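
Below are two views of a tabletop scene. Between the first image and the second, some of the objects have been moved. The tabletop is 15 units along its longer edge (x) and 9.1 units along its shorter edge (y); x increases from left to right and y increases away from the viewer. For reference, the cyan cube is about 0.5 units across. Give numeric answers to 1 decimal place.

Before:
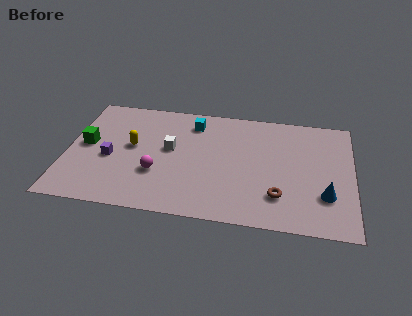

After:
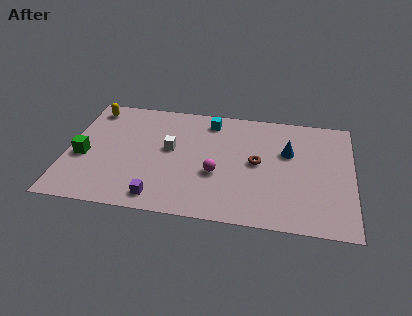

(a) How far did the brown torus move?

2.7

From (11.2, 2.3) to (10.0, 4.7), the brown torus covered √(1.2² + 2.4²) ≈ 2.7 units.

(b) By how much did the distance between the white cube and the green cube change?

+0.3

The distance was about 4.4 in the first image and 4.7 in the second, so they moved 0.3 units further apart.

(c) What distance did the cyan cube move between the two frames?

0.9

The cyan cube was near (6.5, 7.4) before and (7.4, 7.7) after, so it travelled √(0.9² + 0.3²) ≈ 0.9 units.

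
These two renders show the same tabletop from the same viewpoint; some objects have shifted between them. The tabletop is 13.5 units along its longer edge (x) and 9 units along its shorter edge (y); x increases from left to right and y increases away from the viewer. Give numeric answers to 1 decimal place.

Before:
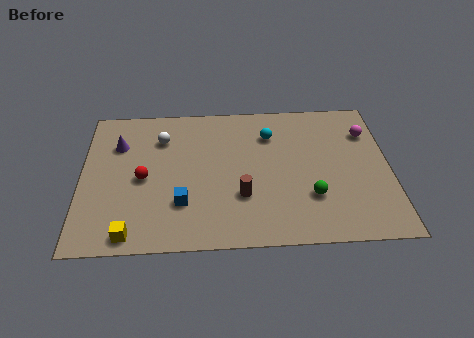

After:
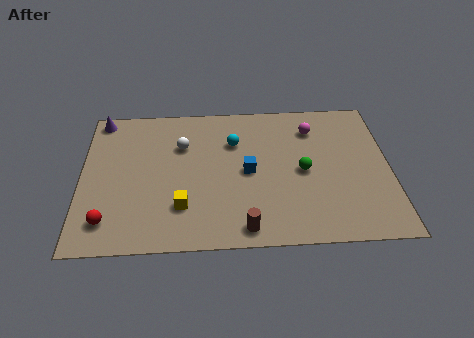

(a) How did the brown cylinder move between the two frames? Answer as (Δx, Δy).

(0.1, -1.9)

The brown cylinder started near (7.0, 2.9) and ended near (7.1, 1.0).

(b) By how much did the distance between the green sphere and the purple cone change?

+0.5

The distance was about 9.2 in the first image and 9.7 in the second, so they moved 0.5 units further apart.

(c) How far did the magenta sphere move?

2.4

From (12.6, 6.6) to (10.2, 7.0), the magenta sphere covered √(2.4² + 0.4²) ≈ 2.4 units.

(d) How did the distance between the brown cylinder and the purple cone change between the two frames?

+3.1

Before: roughly 6.4 units apart; after: 9.5. That's 3.1 units further apart.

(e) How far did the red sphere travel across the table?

2.9

The red sphere was near (2.7, 4.2) before and (1.2, 1.7) after, so it travelled √(1.5² + 2.5²) ≈ 2.9 units.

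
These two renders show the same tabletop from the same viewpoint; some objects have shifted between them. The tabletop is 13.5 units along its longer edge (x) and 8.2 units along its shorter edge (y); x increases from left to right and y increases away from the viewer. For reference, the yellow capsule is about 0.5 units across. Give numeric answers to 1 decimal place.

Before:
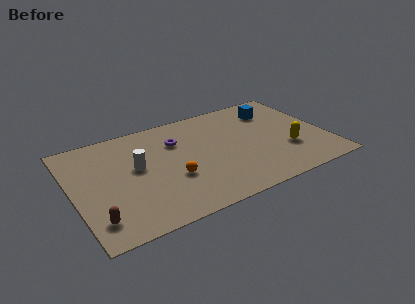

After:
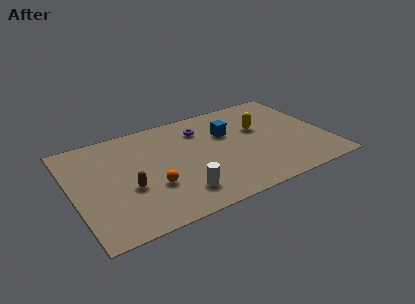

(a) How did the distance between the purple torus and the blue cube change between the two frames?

-3.8

The distance was about 5.4 in the first image and 1.6 in the second, so they moved 3.8 units closer together.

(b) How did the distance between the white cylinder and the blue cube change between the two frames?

-3.1

The distance was about 7.9 in the first image and 4.8 in the second, so they moved 3.1 units closer together.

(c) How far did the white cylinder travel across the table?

3.5

From (3.4, 4.6) to (5.3, 1.7), the white cylinder covered √(1.9² + 2.9²) ≈ 3.5 units.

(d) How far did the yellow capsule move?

2.7

From (11.3, 2.7) to (10.1, 5.1), the yellow capsule covered √(1.2² + 2.4²) ≈ 2.7 units.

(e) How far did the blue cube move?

2.8

The blue cube was near (11.1, 6.3) before and (8.4, 5.4) after, so it travelled √(2.7² + 0.9²) ≈ 2.8 units.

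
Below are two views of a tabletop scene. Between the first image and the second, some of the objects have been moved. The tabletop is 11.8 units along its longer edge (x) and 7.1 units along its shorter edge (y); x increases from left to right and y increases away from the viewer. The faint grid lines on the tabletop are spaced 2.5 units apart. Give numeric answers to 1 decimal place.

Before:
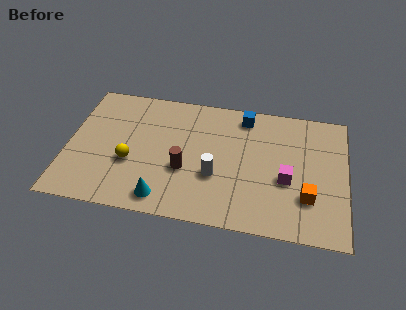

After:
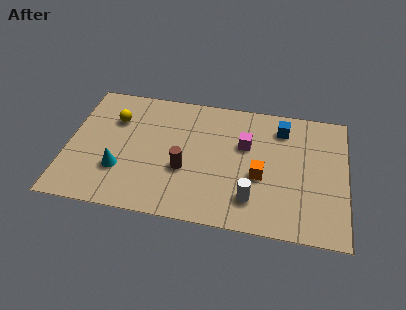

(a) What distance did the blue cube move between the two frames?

1.6

From (7.4, 6.1) to (9.0, 5.7), the blue cube covered √(1.6² + 0.4²) ≈ 1.6 units.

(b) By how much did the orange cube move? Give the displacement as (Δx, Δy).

(-2.0, 0.8)

The orange cube started near (10.2, 2.1) and ended near (8.2, 2.9).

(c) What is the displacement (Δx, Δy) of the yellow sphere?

(-0.8, 2.3)

The yellow sphere started near (2.7, 2.7) and ended near (1.9, 5.0).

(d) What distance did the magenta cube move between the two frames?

2.4

The magenta cube was near (9.3, 2.9) before and (7.5, 4.5) after, so it travelled √(1.8² + 1.6²) ≈ 2.4 units.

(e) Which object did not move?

the brown cylinder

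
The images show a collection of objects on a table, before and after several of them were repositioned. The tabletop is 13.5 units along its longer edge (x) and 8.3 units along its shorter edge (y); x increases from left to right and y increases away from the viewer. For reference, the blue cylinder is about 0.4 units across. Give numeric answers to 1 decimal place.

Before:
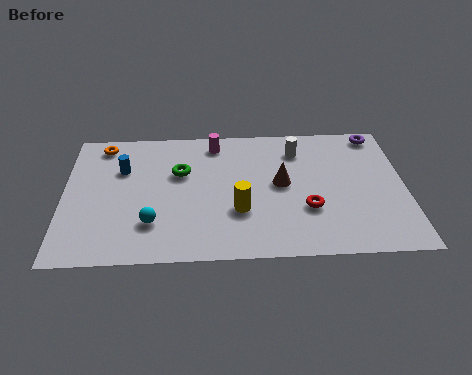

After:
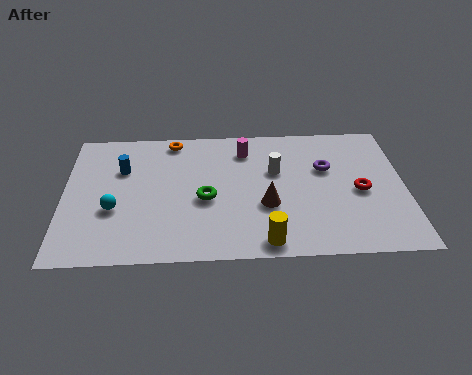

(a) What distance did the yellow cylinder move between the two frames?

2.1

The yellow cylinder moved from about (6.9, 2.8) to (7.9, 0.9), a distance of √(1.0² + 1.9²) ≈ 2.1.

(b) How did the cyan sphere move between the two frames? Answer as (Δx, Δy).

(-1.5, 0.9)

The cyan sphere started near (3.5, 2.2) and ended near (2.0, 3.1).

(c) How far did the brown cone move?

1.4

The brown cone moved from about (8.6, 4.4) to (8.0, 3.1), a distance of √(0.6² + 1.3²) ≈ 1.4.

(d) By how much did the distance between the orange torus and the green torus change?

+0.4

Before: roughly 3.6 units apart; after: 4.0. That's 0.4 units further apart.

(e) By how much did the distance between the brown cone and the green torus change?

-1.6

They were about 4.1 units apart before and 2.5 after — 1.6 units closer together.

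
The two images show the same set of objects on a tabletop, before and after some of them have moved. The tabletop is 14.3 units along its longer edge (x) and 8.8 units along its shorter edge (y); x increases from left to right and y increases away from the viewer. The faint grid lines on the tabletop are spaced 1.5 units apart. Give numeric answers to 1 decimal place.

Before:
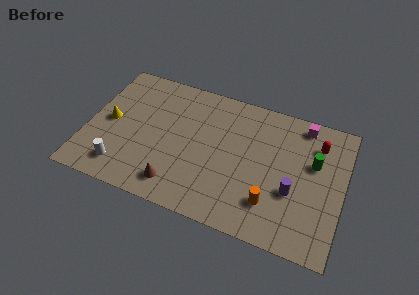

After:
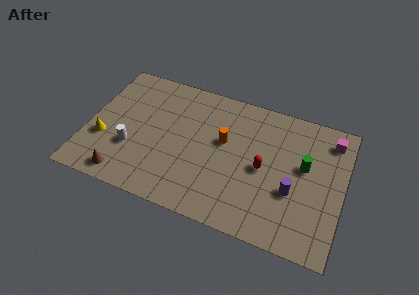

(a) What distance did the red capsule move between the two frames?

3.8

From (12.7, 6.7) to (9.9, 4.2), the red capsule covered √(2.8² + 2.5²) ≈ 3.8 units.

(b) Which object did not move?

the purple cylinder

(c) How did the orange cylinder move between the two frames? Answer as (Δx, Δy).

(-2.9, 3.0)

The orange cylinder started near (10.5, 2.2) and ended near (7.6, 5.2).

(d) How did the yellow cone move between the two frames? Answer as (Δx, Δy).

(-0.2, -1.3)

From the two frames, the yellow cone sits at roughly (1.2, 4.4) before and (1.0, 3.1) after.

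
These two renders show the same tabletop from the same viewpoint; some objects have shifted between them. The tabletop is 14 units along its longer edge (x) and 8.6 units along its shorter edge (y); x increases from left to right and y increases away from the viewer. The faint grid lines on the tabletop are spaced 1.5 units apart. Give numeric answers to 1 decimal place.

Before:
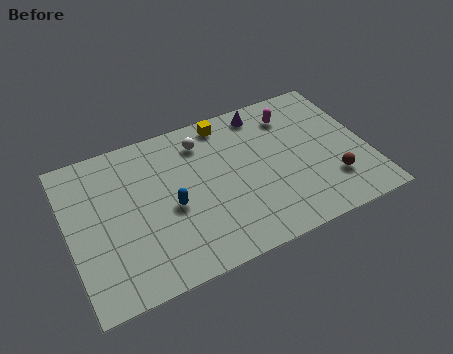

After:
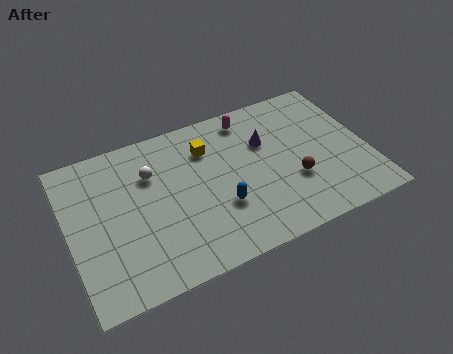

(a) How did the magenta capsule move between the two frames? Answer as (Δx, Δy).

(-2.0, 0.6)

From the two frames, the magenta capsule sits at roughly (10.8, 6.8) before and (8.8, 7.4) after.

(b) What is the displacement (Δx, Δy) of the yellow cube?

(-1.0, -1.2)

From the two frames, the yellow cube sits at roughly (7.7, 7.6) before and (6.7, 6.4) after.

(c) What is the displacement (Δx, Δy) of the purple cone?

(-0.1, -1.8)

The purple cone started near (9.5, 7.5) and ended near (9.4, 5.7).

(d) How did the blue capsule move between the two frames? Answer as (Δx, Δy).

(2.2, -0.9)

The blue capsule started near (4.7, 3.8) and ended near (6.9, 2.9).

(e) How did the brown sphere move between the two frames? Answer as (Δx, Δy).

(-1.7, 0.7)

The brown sphere started near (12.1, 2.3) and ended near (10.4, 3.0).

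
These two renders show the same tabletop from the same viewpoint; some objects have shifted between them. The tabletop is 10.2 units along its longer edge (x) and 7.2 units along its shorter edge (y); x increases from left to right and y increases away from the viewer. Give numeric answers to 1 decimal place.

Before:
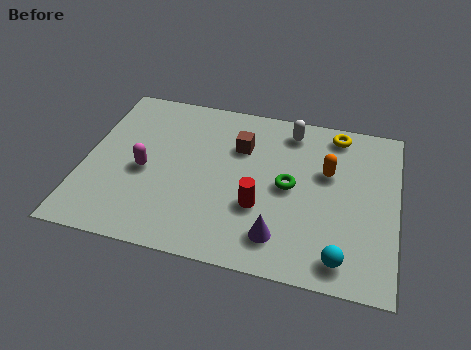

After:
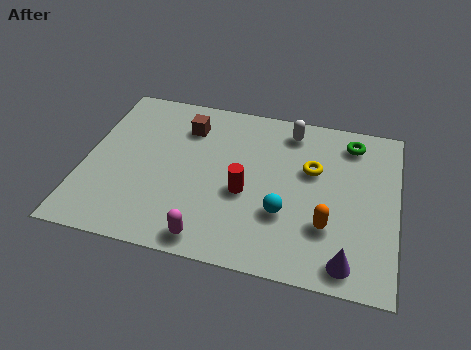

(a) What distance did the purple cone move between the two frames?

2.3

From (6.5, 1.4) to (8.7, 0.9), the purple cone covered √(2.2² + 0.5²) ≈ 2.3 units.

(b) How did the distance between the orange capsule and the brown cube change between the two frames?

+2.9

They were about 2.9 units apart before and 5.8 after — 2.9 units further apart.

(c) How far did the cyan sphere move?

2.4

The cyan sphere moved from about (8.5, 1.0) to (6.6, 2.4), a distance of √(1.9² + 1.4²) ≈ 2.4.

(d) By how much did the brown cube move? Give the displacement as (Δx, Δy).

(-1.8, 0.5)

From the two frames, the brown cube sits at roughly (5.0, 5.0) before and (3.2, 5.5) after.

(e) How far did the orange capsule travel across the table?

2.3

The orange capsule was near (7.9, 4.5) before and (8.0, 2.2) after, so it travelled √(0.1² + 2.3²) ≈ 2.3 units.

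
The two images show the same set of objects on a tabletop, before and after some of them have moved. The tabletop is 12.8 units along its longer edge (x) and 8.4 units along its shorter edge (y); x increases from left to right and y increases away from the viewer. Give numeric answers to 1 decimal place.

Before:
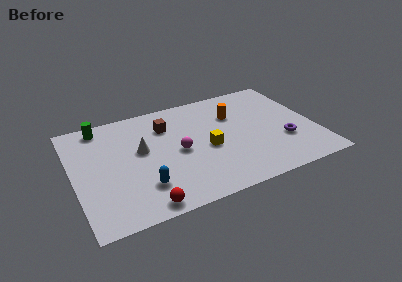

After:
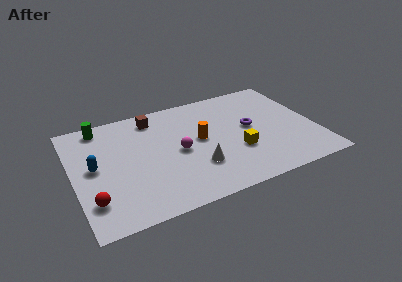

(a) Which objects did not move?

the magenta sphere and the green cylinder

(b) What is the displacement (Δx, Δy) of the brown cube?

(-0.6, 0.9)

From the two frames, the brown cube sits at roughly (5.1, 6.2) before and (4.5, 7.1) after.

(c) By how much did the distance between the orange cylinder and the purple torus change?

-1.1

They were about 3.8 units apart before and 2.7 after — 1.1 units closer together.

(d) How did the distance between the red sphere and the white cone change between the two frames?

+1.5

They were about 4.0 units apart before and 5.5 after — 1.5 units further apart.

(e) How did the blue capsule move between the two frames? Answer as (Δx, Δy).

(-2.3, 2.3)

From the two frames, the blue capsule sits at roughly (3.4, 2.1) before and (1.1, 4.4) after.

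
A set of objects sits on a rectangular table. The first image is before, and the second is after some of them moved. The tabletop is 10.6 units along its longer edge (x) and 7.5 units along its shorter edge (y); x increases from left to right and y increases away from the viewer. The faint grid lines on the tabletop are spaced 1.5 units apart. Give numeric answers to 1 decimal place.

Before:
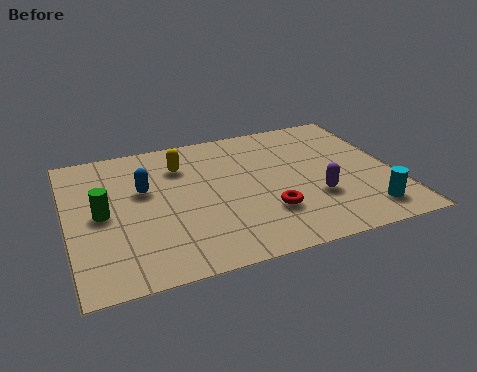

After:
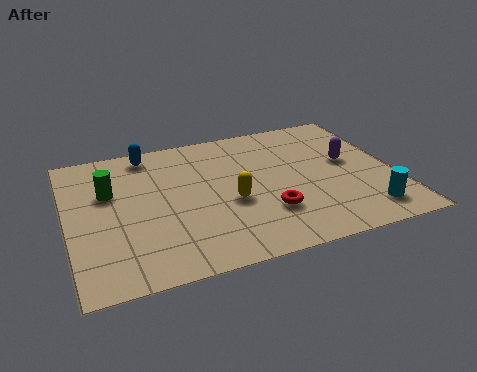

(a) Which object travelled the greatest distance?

the yellow capsule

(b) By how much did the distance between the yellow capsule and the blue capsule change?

+2.6

Before: roughly 1.6 units apart; after: 4.2. That's 2.6 units further apart.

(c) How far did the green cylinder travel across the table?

1.1

From (1.1, 3.7) to (1.4, 4.8), the green cylinder covered √(0.3² + 1.1²) ≈ 1.1 units.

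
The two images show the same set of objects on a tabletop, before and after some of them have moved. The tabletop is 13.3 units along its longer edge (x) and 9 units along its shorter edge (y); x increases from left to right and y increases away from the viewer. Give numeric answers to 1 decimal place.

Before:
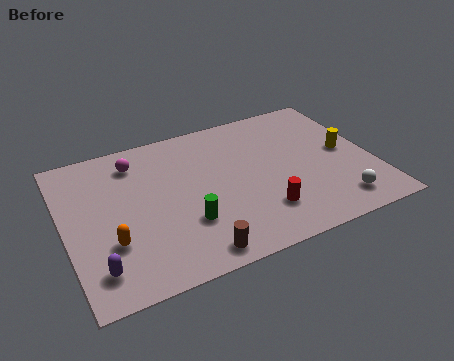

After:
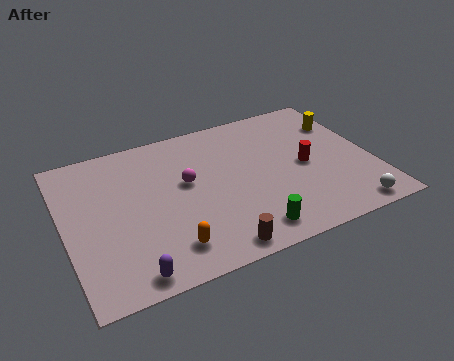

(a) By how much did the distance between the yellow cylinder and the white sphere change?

+2.4

The distance was about 3.2 in the first image and 5.6 in the second, so they moved 2.4 units further apart.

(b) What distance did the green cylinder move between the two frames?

2.9

The green cylinder moved from about (5.0, 2.8) to (7.5, 1.3), a distance of √(2.5² + 1.5²) ≈ 2.9.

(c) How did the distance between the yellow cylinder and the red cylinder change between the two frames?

-1.7

They were about 4.7 units apart before and 3.0 after — 1.7 units closer together.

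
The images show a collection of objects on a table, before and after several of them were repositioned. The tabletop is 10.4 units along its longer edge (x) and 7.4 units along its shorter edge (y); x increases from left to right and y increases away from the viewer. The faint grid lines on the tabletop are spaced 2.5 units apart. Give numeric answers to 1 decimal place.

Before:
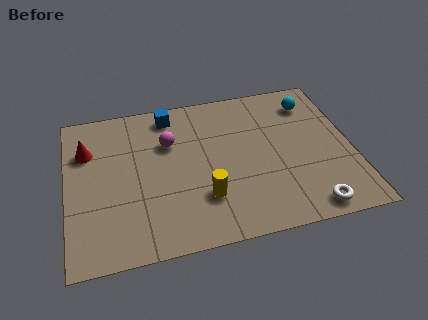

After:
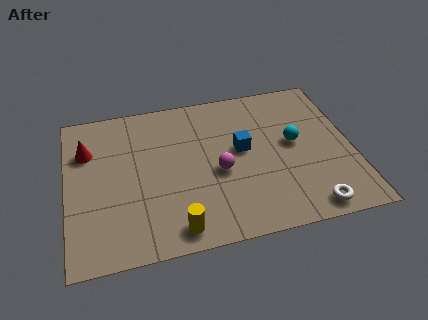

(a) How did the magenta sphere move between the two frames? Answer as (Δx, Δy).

(1.7, -1.8)

The magenta sphere was at about (3.8, 5.0) and moved to about (5.5, 3.2).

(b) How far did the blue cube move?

3.4

The blue cube was near (3.9, 6.4) before and (6.4, 4.1) after, so it travelled √(2.5² + 2.3²) ≈ 3.4 units.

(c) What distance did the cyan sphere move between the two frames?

2.1

From (9.1, 5.9) to (8.3, 4.0), the cyan sphere covered √(0.8² + 1.9²) ≈ 2.1 units.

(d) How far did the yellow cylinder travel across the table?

1.6

From (4.9, 2.1) to (3.8, 0.9), the yellow cylinder covered √(1.1² + 1.2²) ≈ 1.6 units.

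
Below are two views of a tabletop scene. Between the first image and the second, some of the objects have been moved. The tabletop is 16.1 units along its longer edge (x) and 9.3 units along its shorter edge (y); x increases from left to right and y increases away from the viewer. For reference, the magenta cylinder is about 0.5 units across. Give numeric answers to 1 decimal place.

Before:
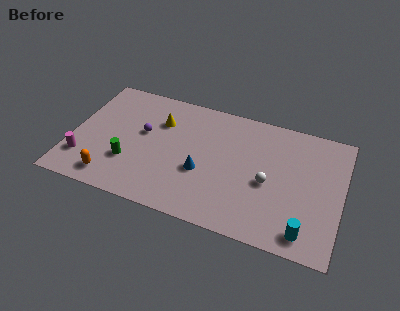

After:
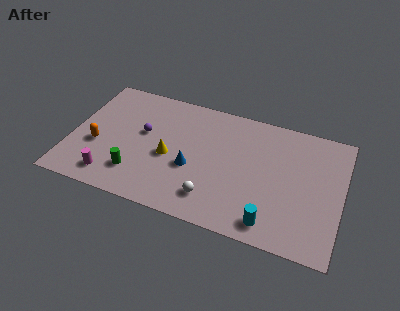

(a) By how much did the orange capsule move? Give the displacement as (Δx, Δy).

(-1.1, 2.2)

The orange capsule was at about (2.7, 1.4) and moved to about (1.6, 3.6).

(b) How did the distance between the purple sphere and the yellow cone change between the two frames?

+0.6

Before: roughly 1.5 units apart; after: 2.1. That's 0.6 units further apart.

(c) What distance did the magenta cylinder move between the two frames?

2.0

The magenta cylinder was near (0.9, 2.3) before and (2.7, 1.5) after, so it travelled √(1.8² + 0.8²) ≈ 2.0 units.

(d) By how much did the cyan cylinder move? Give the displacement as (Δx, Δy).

(-2.0, 0.0)

From the two frames, the cyan cylinder sits at roughly (14.2, 1.3) before and (12.2, 1.3) after.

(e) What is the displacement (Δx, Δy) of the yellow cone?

(0.8, -2.5)

From the two frames, the yellow cone sits at roughly (5.1, 6.6) before and (5.9, 4.1) after.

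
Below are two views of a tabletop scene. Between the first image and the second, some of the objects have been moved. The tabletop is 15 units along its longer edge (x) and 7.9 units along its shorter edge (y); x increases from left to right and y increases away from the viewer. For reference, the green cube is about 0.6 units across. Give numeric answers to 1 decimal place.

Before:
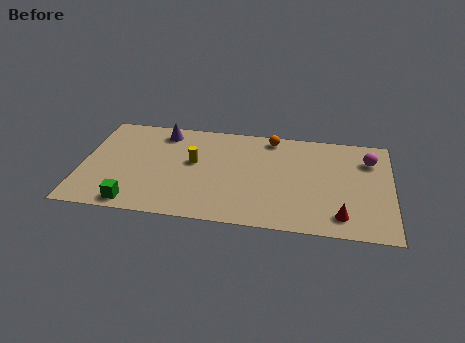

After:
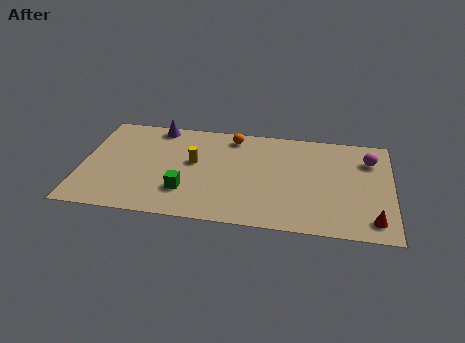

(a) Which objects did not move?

the yellow cylinder and the magenta sphere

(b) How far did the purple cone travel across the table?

0.5

The purple cone moved from about (3.8, 6.7) to (3.5, 7.1), a distance of √(0.3² + 0.4²) ≈ 0.5.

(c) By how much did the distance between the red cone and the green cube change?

-0.9

Before: roughly 9.9 units apart; after: 9.0. That's 0.9 units closer together.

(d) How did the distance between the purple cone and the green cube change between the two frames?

-0.7

Before: roughly 5.9 units apart; after: 5.2. That's 0.7 units closer together.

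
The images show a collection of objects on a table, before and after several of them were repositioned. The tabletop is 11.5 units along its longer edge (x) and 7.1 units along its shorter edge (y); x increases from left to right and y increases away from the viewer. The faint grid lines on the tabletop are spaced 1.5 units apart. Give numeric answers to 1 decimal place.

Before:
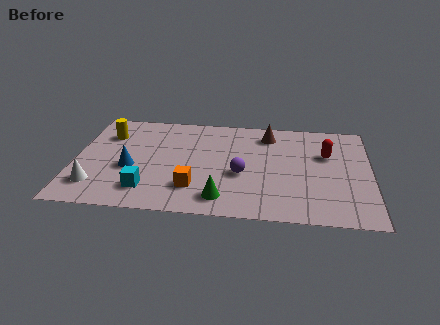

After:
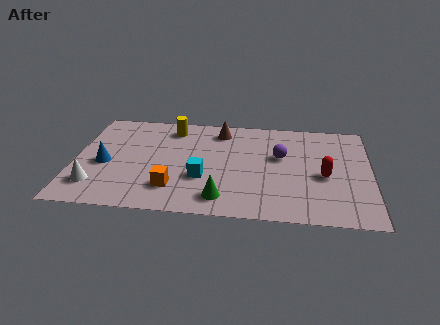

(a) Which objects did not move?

the green cone and the white cone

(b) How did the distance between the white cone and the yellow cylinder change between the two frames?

+1.5

They were about 3.6 units apart before and 5.1 after — 1.5 units further apart.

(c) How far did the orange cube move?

0.8

The orange cube moved from about (4.7, 1.8) to (3.9, 1.7), a distance of √(0.8² + 0.1²) ≈ 0.8.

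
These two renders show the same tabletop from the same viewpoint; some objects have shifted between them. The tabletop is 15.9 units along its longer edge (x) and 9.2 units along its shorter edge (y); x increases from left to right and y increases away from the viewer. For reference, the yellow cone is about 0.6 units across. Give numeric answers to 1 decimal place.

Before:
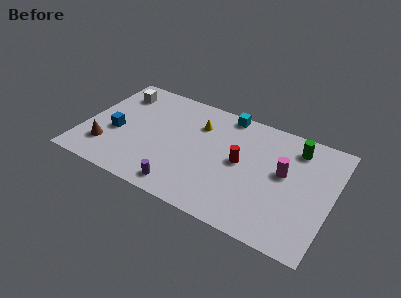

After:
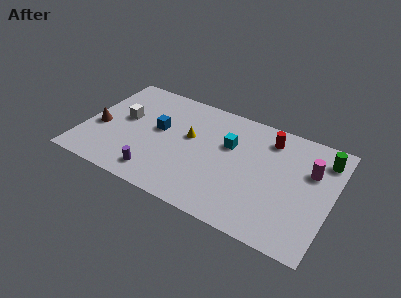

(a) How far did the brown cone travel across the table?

1.7

The brown cone was near (1.7, 2.3) before and (1.0, 3.8) after, so it travelled √(0.7² + 1.5²) ≈ 1.7 units.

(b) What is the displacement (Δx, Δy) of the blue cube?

(2.6, 1.4)

From the two frames, the blue cube sits at roughly (2.1, 3.8) before and (4.7, 5.2) after.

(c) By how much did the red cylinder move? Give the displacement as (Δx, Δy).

(1.5, 2.7)

The red cylinder was at about (10.1, 4.8) and moved to about (11.6, 7.5).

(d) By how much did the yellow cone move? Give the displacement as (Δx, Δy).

(-0.4, -1.3)

The yellow cone started near (7.1, 6.7) and ended near (6.7, 5.4).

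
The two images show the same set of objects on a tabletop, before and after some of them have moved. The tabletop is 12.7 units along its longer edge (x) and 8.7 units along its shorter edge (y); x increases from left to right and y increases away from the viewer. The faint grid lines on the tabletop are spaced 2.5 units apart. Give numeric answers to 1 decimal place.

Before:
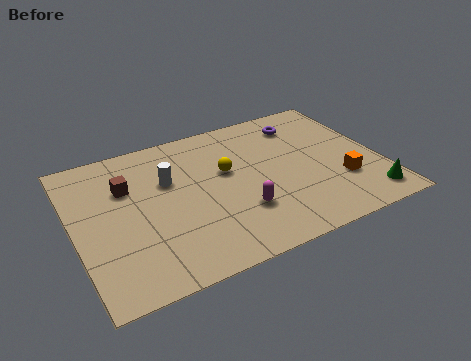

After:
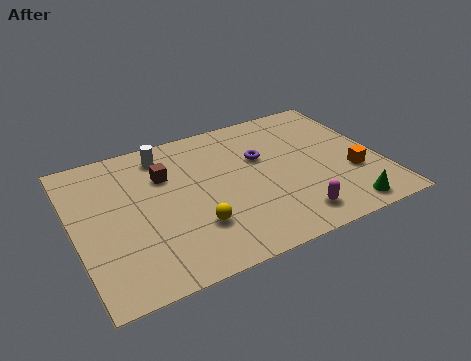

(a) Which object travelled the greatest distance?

the yellow sphere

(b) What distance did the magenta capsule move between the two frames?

2.3

The magenta capsule was near (6.6, 2.6) before and (8.6, 1.4) after, so it travelled √(2.0² + 1.2²) ≈ 2.3 units.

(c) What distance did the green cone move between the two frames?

1.1

The green cone was near (11.8, 1.3) before and (10.7, 1.0) after, so it travelled √(1.1² + 0.3²) ≈ 1.1 units.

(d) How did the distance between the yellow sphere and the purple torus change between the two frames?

+0.5

Before: roughly 3.9 units apart; after: 4.4. That's 0.5 units further apart.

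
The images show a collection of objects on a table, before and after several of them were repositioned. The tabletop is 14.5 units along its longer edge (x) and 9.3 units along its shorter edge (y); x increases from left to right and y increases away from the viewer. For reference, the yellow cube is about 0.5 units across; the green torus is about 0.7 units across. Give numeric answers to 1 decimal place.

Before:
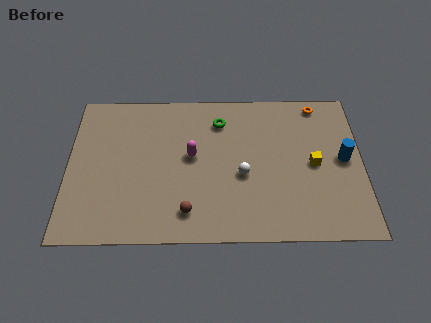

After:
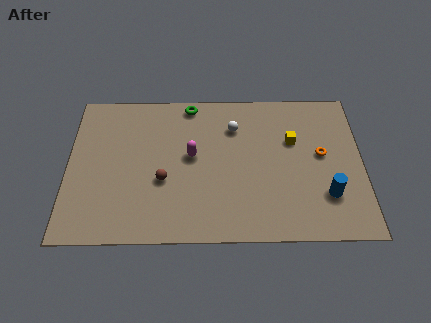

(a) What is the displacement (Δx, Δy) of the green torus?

(-1.5, 1.1)

The green torus started near (7.5, 7.3) and ended near (6.0, 8.4).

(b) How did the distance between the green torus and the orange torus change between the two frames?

+2.3

They were about 5.0 units apart before and 7.3 after — 2.3 units further apart.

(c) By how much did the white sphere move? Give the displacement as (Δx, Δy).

(-0.4, 3.0)

From the two frames, the white sphere sits at roughly (8.6, 3.9) before and (8.2, 6.9) after.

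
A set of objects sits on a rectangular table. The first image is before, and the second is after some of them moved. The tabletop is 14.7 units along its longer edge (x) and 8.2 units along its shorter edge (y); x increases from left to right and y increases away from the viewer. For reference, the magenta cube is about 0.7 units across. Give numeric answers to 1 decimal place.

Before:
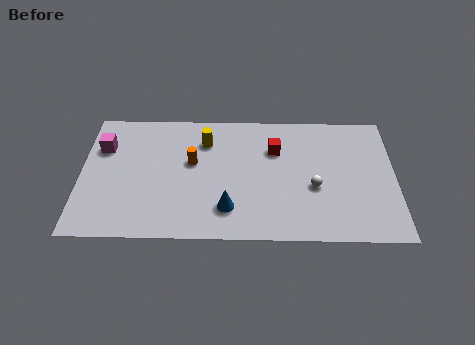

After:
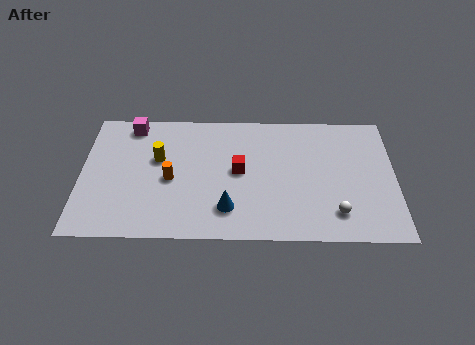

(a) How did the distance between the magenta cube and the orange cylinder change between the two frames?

-0.3

They were about 4.3 units apart before and 4.0 after — 0.3 units closer together.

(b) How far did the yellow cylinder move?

2.5

The yellow cylinder moved from about (5.8, 6.2) to (3.6, 5.0), a distance of √(2.2² + 1.2²) ≈ 2.5.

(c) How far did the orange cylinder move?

1.5

The orange cylinder was near (5.2, 4.8) before and (4.2, 3.7) after, so it travelled √(1.0² + 1.1²) ≈ 1.5 units.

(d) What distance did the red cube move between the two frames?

2.2

The red cube was near (9.1, 5.7) before and (7.4, 4.3) after, so it travelled √(1.7² + 1.4²) ≈ 2.2 units.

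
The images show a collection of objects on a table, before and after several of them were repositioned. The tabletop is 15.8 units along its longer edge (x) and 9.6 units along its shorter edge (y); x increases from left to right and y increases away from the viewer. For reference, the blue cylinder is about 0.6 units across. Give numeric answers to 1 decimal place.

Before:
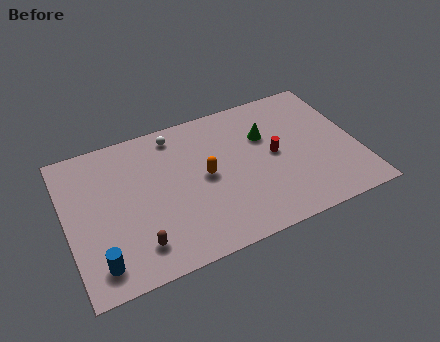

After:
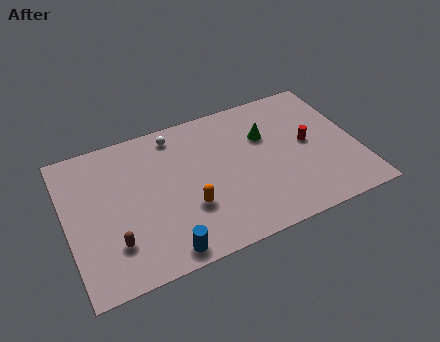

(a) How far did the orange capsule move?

2.0

The orange capsule was near (7.5, 4.9) before and (6.4, 3.2) after, so it travelled √(1.1² + 1.7²) ≈ 2.0 units.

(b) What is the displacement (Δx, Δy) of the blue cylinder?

(3.4, -0.6)

The blue cylinder started near (1.4, 1.6) and ended near (4.8, 1.0).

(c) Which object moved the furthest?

the blue cylinder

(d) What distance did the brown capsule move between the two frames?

1.3

The brown capsule moved from about (3.5, 1.9) to (2.3, 2.5), a distance of √(1.2² + 0.6²) ≈ 1.3.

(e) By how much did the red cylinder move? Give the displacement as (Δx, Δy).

(1.9, 0.1)

The red cylinder was at about (11.3, 4.9) and moved to about (13.2, 5.0).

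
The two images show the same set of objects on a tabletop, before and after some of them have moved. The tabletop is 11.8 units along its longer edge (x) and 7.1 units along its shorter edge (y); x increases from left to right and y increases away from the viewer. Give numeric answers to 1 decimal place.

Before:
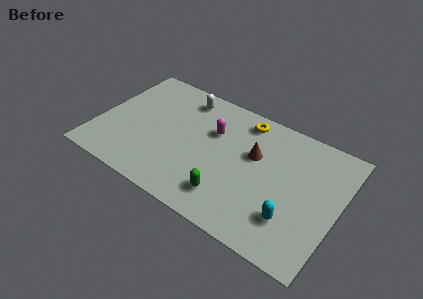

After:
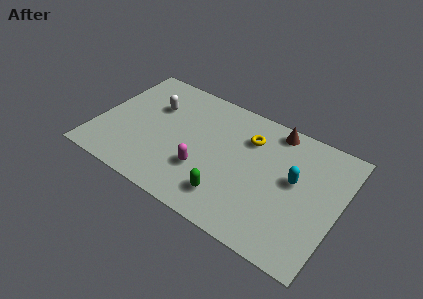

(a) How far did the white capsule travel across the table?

1.8

The white capsule was near (3.8, 6.0) before and (2.5, 4.8) after, so it travelled √(1.3² + 1.2²) ≈ 1.8 units.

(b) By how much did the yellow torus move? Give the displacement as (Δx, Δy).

(0.4, -0.9)

The yellow torus was at about (6.8, 6.1) and moved to about (7.2, 5.2).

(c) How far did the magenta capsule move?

2.4

The magenta capsule was near (5.5, 4.7) before and (5.4, 2.3) after, so it travelled √(0.1² + 2.4²) ≈ 2.4 units.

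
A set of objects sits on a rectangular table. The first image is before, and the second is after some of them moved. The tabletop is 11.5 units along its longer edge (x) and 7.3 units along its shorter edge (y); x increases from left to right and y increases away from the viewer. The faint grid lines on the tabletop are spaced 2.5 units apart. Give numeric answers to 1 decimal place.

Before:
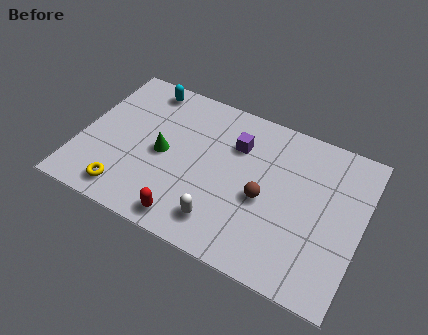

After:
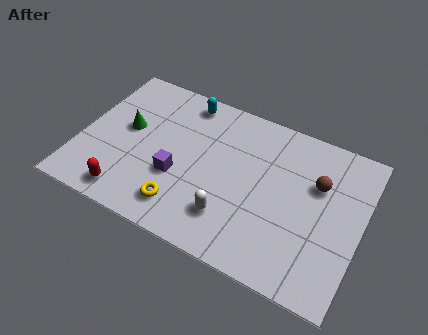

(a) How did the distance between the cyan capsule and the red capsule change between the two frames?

-0.5

They were about 6.1 units apart before and 5.6 after — 0.5 units closer together.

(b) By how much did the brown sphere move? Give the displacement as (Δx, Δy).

(2.0, 1.6)

The brown sphere started near (7.6, 3.2) and ended near (9.6, 4.8).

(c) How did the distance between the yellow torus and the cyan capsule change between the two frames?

-0.3

They were about 5.3 units apart before and 5.0 after — 0.3 units closer together.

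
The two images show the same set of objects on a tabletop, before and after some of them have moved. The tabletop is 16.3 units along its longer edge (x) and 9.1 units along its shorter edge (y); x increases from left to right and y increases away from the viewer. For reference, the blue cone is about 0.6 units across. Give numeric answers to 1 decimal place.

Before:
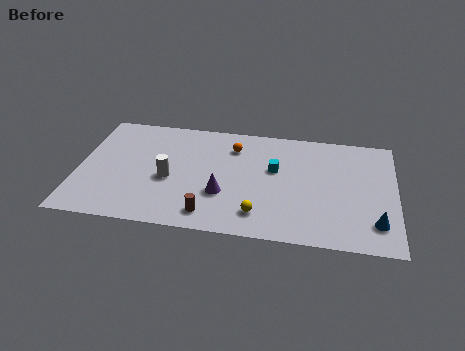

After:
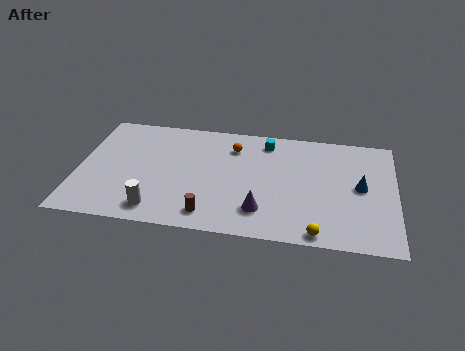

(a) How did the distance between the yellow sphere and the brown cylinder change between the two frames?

+3.0

The distance was about 2.5 in the first image and 5.5 in the second, so they moved 3.0 units further apart.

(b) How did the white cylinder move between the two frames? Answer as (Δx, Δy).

(-0.5, -2.5)

The white cylinder started near (4.7, 3.9) and ended near (4.2, 1.4).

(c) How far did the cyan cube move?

2.3

From (10.1, 5.5) to (9.6, 7.7), the cyan cube covered √(0.5² + 2.2²) ≈ 2.3 units.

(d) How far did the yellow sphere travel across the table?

3.2

From (9.4, 1.8) to (12.4, 0.8), the yellow sphere covered √(3.0² + 1.0²) ≈ 3.2 units.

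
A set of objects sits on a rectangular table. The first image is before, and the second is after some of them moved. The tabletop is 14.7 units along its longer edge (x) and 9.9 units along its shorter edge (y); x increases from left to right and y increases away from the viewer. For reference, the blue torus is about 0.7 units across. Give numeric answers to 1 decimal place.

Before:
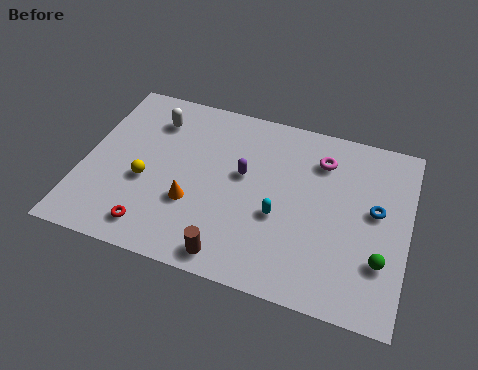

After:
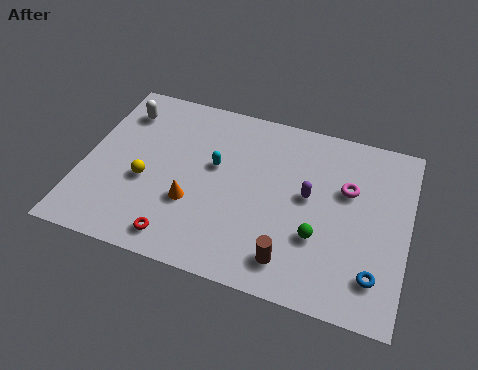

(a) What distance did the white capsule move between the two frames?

1.5

From (2.9, 7.7) to (1.4, 7.8), the white capsule covered √(1.5² + 0.1²) ≈ 1.5 units.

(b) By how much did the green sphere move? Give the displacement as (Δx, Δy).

(-2.8, 0.4)

From the two frames, the green sphere sits at roughly (13.6, 2.9) before and (10.8, 3.3) after.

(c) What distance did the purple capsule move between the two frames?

3.0

From (7.2, 5.7) to (10.2, 5.4), the purple capsule covered √(3.0² + 0.3²) ≈ 3.0 units.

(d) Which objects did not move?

the yellow sphere and the orange cone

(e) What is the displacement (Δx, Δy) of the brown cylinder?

(2.6, 0.6)

The brown cylinder started near (7.1, 1.1) and ended near (9.7, 1.7).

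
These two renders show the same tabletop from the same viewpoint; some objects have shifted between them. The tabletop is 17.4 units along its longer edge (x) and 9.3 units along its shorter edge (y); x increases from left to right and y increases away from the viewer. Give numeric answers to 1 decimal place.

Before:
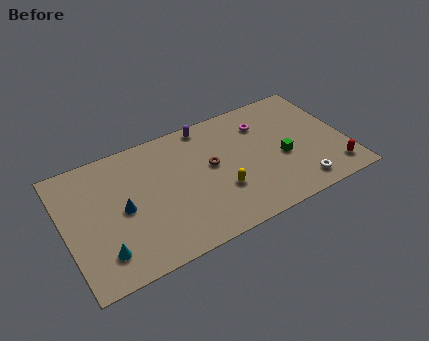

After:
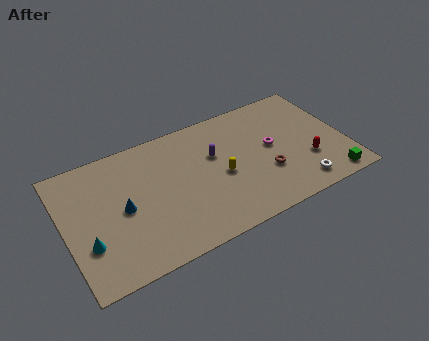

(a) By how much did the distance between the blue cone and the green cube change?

+3.1

The distance was about 9.9 in the first image and 13.0 in the second, so they moved 3.1 units further apart.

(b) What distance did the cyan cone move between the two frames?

1.3

The cyan cone was near (2.0, 2.0) before and (1.2, 3.0) after, so it travelled √(0.8² + 1.0²) ≈ 1.3 units.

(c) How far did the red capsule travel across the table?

2.0

From (16.3, 1.6) to (14.9, 3.0), the red capsule covered √(1.4² + 1.4²) ≈ 2.0 units.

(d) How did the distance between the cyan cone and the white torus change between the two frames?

+0.9

They were about 12.1 units apart before and 13.0 after — 0.9 units further apart.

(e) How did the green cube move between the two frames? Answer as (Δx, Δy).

(2.6, -2.9)

The green cube started near (13.4, 3.9) and ended near (16.0, 1.0).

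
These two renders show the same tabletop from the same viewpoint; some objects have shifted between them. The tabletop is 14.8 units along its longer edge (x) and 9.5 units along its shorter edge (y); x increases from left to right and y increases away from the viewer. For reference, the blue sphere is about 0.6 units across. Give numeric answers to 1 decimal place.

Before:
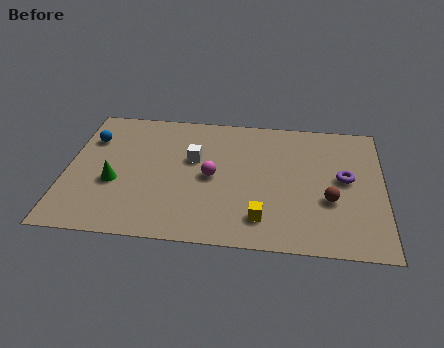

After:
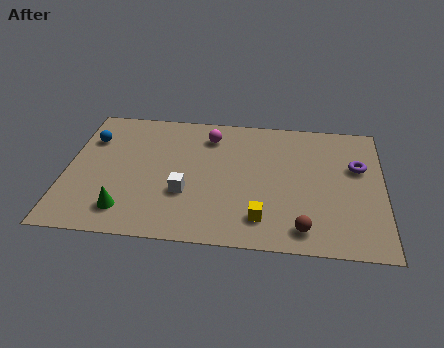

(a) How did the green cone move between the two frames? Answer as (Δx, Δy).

(0.6, -1.9)

The green cone started near (2.3, 3.7) and ended near (2.9, 1.8).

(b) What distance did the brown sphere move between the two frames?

2.4

The brown sphere was near (12.3, 3.5) before and (11.1, 1.4) after, so it travelled √(1.2² + 2.1²) ≈ 2.4 units.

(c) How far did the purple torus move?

1.1

From (13.0, 5.1) to (13.6, 6.0), the purple torus covered √(0.6² + 0.9²) ≈ 1.1 units.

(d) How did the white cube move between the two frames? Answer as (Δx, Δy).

(-0.3, -2.5)

The white cube started near (5.9, 5.8) and ended near (5.6, 3.3).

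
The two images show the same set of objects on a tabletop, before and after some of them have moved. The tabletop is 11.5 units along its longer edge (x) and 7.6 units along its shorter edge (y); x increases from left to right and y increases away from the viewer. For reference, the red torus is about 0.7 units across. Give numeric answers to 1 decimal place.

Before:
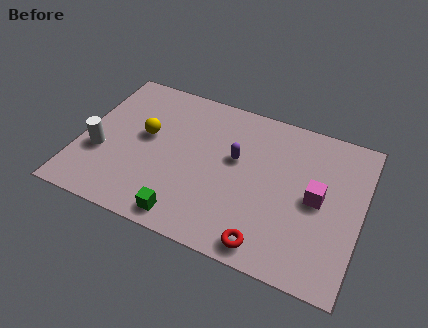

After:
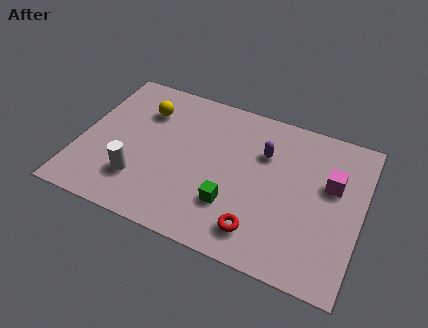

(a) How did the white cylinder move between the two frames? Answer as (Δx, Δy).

(1.7, -0.8)

The white cylinder started near (0.9, 2.8) and ended near (2.6, 2.0).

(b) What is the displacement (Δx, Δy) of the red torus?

(-0.4, 0.5)

The red torus started near (8.0, 0.9) and ended near (7.6, 1.4).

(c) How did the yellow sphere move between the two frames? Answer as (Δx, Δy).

(-0.2, 1.3)

The yellow sphere was at about (2.6, 4.3) and moved to about (2.4, 5.6).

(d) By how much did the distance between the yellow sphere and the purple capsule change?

+1.3

The distance was about 3.7 in the first image and 5.0 in the second, so they moved 1.3 units further apart.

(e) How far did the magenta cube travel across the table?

1.0

The magenta cube moved from about (9.7, 3.8) to (10.2, 4.7), a distance of √(0.5² + 0.9²) ≈ 1.0.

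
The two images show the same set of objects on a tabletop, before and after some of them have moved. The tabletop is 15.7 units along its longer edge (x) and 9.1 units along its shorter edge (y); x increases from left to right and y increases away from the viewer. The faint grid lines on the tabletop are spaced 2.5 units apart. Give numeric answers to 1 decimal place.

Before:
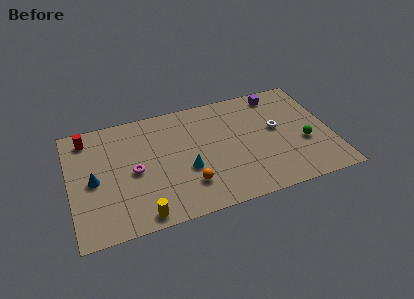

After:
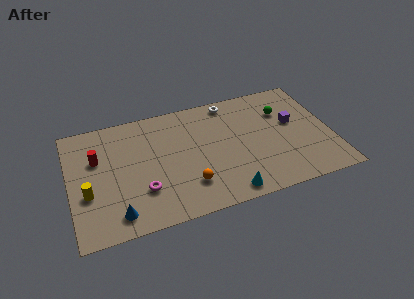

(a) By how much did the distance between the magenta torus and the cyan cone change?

+2.0

The distance was about 3.2 in the first image and 5.2 in the second, so they moved 2.0 units further apart.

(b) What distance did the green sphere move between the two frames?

3.1

From (14.0, 3.5) to (13.0, 6.4), the green sphere covered √(1.0² + 2.9²) ≈ 3.1 units.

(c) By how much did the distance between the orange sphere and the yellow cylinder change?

+2.8

They were about 3.2 units apart before and 6.0 after — 2.8 units further apart.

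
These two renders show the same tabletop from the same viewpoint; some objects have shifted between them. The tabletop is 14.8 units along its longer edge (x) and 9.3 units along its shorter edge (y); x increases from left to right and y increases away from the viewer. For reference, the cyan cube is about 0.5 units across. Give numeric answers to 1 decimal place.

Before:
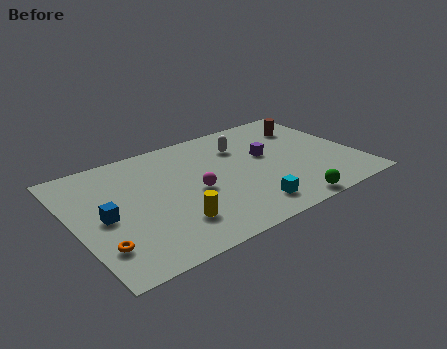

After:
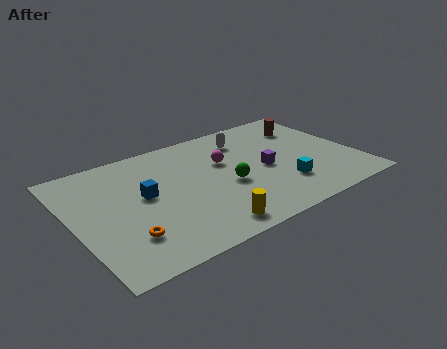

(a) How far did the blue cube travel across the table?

2.3

The blue cube moved from about (1.5, 4.4) to (3.7, 5.1), a distance of √(2.2² + 0.7²) ≈ 2.3.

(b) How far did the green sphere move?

4.0

From (10.4, 0.8) to (7.9, 3.9), the green sphere covered √(2.5² + 3.1²) ≈ 4.0 units.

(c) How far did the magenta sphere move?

2.5

The magenta sphere moved from about (6.2, 4.2) to (8.1, 5.9), a distance of √(1.9² + 1.7²) ≈ 2.5.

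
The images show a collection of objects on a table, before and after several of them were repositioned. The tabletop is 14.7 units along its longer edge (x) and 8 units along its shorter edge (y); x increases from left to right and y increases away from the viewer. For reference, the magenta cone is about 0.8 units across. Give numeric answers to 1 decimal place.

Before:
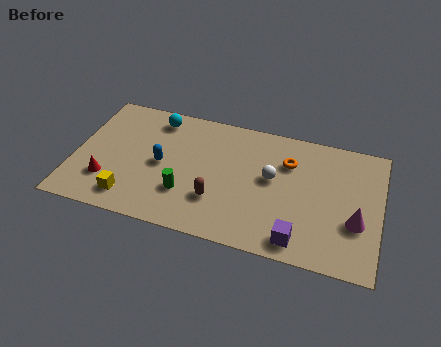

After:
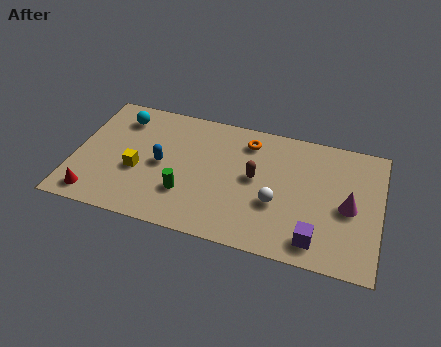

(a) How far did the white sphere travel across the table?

1.5

From (9.5, 4.5) to (9.8, 3.0), the white sphere covered √(0.3² + 1.5²) ≈ 1.5 units.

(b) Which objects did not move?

the green cylinder and the blue capsule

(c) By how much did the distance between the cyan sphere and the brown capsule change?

+1.5

They were about 5.5 units apart before and 7.0 after — 1.5 units further apart.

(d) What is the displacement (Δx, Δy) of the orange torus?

(-2.0, 0.8)

From the two frames, the orange torus sits at roughly (10.2, 5.7) before and (8.2, 6.5) after.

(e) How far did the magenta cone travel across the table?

0.9

The magenta cone moved from about (13.6, 2.9) to (13.2, 3.7), a distance of √(0.4² + 0.8²) ≈ 0.9.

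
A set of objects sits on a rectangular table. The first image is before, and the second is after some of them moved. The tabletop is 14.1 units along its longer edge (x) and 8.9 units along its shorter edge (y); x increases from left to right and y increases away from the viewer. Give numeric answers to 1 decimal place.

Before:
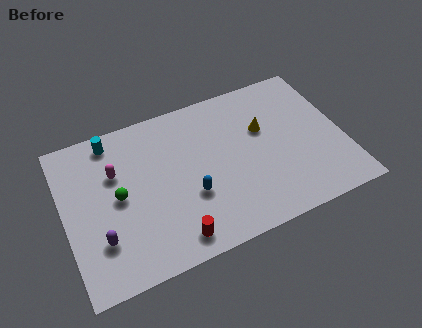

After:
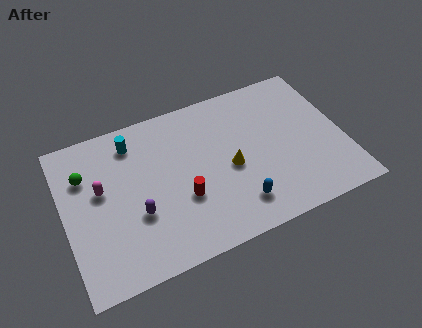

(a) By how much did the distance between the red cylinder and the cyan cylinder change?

-2.4

They were about 7.0 units apart before and 4.6 after — 2.4 units closer together.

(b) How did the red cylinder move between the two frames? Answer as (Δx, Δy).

(0.7, 2.0)

The red cylinder started near (5.1, 1.2) and ended near (5.8, 3.2).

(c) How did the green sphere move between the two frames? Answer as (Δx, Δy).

(-1.5, 1.8)

The green sphere was at about (2.7, 4.5) and moved to about (1.2, 6.3).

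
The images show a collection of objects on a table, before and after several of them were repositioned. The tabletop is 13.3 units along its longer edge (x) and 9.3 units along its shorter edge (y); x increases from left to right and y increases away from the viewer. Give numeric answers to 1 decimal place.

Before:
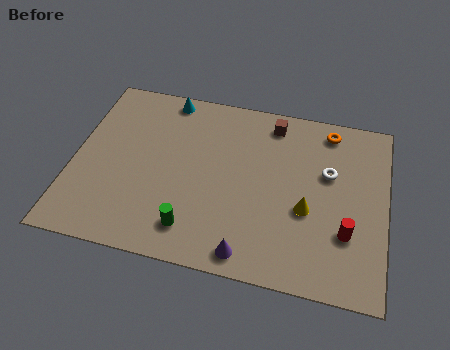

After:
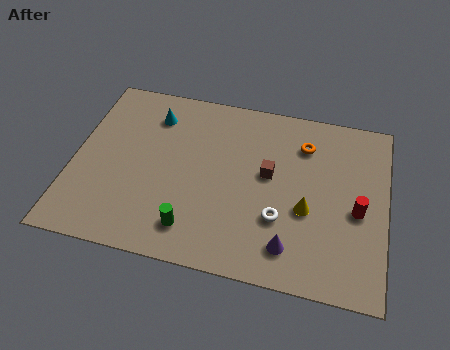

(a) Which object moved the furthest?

the white torus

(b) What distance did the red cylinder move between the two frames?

1.3

From (11.7, 2.9) to (12.1, 4.1), the red cylinder covered √(0.4² + 1.2²) ≈ 1.3 units.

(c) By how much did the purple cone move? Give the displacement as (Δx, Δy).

(1.7, 0.7)

The purple cone was at about (7.7, 1.0) and moved to about (9.4, 1.7).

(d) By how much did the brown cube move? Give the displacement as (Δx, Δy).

(0.0, -2.8)

From the two frames, the brown cube sits at roughly (8.3, 8.0) before and (8.3, 5.2) after.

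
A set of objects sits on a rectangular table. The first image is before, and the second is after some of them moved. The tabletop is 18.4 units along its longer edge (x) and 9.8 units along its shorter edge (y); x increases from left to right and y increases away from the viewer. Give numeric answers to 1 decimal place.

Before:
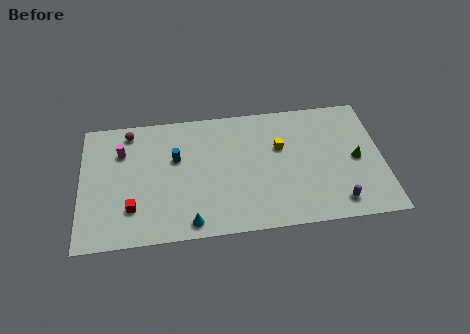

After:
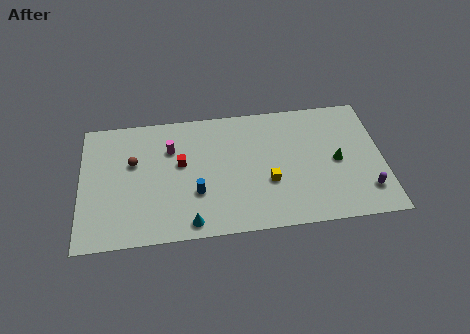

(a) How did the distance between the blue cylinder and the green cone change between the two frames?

-2.4

They were about 11.1 units apart before and 8.7 after — 2.4 units closer together.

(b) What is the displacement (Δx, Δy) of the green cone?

(-1.2, 0.0)

The green cone was at about (16.8, 4.7) and moved to about (15.6, 4.7).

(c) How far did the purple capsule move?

1.9

The purple capsule was near (15.5, 1.5) before and (17.3, 2.2) after, so it travelled √(1.8² + 0.7²) ≈ 1.9 units.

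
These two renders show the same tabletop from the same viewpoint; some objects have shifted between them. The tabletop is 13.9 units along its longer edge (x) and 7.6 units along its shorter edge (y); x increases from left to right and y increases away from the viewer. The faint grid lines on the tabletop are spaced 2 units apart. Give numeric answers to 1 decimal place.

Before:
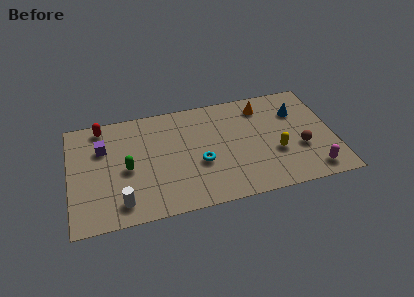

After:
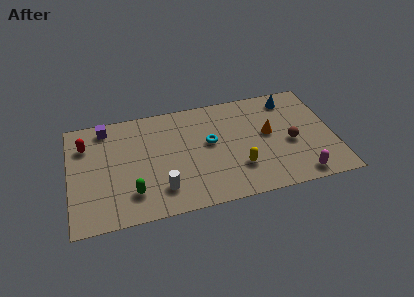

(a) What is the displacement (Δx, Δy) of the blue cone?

(-0.3, 1.0)

The blue cone started near (12.1, 5.4) and ended near (11.8, 6.4).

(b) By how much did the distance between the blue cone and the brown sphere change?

+0.5

Before: roughly 2.6 units apart; after: 3.1. That's 0.5 units further apart.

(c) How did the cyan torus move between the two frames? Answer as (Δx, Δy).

(0.6, 1.3)

The cyan torus was at about (6.8, 3.0) and moved to about (7.4, 4.3).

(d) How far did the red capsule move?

1.4

The red capsule moved from about (1.8, 6.7) to (0.9, 5.6), a distance of √(0.9² + 1.1²) ≈ 1.4.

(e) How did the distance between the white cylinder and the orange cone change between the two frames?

-2.8

The distance was about 9.1 in the first image and 6.3 in the second, so they moved 2.8 units closer together.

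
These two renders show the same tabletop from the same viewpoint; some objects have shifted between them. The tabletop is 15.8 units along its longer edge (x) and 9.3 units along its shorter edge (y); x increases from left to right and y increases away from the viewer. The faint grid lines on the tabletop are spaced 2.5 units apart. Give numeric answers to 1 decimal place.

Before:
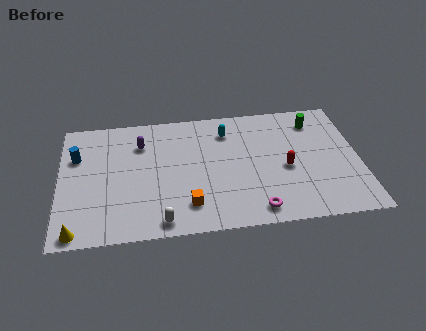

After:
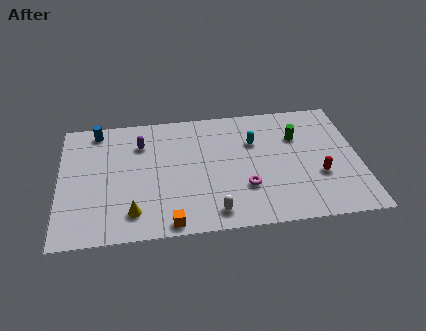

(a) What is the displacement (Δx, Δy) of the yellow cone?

(2.9, 1.0)

The yellow cone was at about (0.9, 0.8) and moved to about (3.8, 1.8).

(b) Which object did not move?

the purple capsule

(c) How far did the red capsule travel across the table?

1.9

The red capsule moved from about (11.9, 4.1) to (13.6, 3.3), a distance of √(1.7² + 0.8²) ≈ 1.9.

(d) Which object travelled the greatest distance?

the yellow cone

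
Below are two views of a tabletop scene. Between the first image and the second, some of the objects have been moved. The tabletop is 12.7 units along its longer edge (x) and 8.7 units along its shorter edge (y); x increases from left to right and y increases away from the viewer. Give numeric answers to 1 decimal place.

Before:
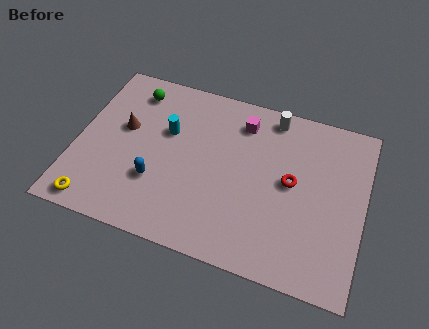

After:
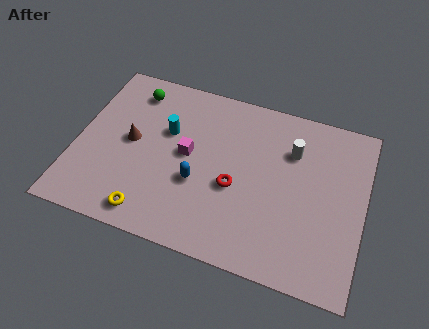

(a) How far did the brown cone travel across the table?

0.7

From (2.0, 5.1) to (2.4, 4.5), the brown cone covered √(0.4² + 0.6²) ≈ 0.7 units.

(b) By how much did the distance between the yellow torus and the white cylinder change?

-2.2

The distance was about 9.9 in the first image and 7.7 in the second, so they moved 2.2 units closer together.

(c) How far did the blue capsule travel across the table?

1.9

From (3.7, 2.8) to (5.5, 3.3), the blue capsule covered √(1.8² + 0.5²) ≈ 1.9 units.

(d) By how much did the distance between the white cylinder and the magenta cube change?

+3.3

Before: roughly 1.5 units apart; after: 4.8. That's 3.3 units further apart.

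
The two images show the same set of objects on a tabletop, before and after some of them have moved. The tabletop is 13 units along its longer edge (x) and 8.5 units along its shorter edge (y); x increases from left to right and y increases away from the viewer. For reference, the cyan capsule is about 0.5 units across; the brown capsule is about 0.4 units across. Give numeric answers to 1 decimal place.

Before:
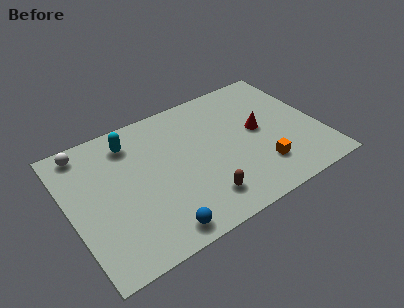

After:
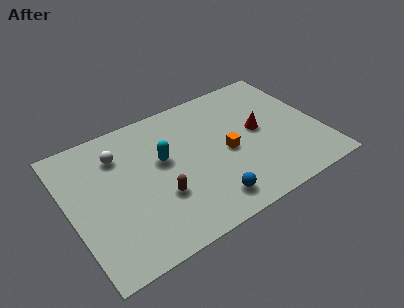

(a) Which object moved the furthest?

the blue sphere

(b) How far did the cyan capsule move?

2.4

The cyan capsule moved from about (3.5, 6.9) to (4.9, 5.0), a distance of √(1.4² + 1.9²) ≈ 2.4.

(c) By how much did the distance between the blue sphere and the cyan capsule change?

-1.9

Before: roughly 5.9 units apart; after: 4.0. That's 1.9 units closer together.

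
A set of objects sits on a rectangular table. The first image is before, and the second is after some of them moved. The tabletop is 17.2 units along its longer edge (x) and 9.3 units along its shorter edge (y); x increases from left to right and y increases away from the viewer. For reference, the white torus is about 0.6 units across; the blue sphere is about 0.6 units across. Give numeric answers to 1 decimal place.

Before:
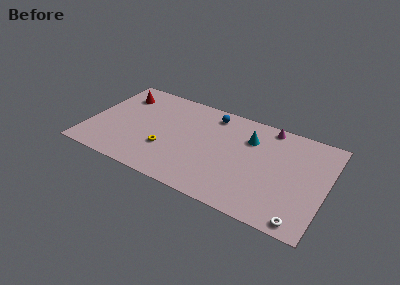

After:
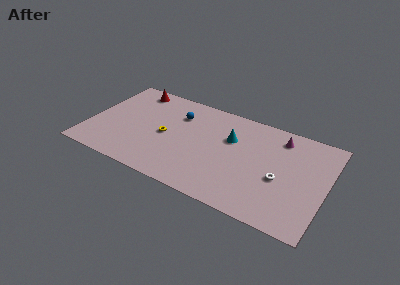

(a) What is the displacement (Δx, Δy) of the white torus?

(-1.8, 3.0)

From the two frames, the white torus sits at roughly (15.8, 0.9) before and (14.0, 3.9) after.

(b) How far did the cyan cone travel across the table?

1.4

The cyan cone was near (11.5, 6.7) before and (10.2, 6.1) after, so it travelled √(1.3² + 0.6²) ≈ 1.4 units.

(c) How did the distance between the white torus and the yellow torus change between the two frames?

-1.8

Before: roughly 10.2 units apart; after: 8.4. That's 1.8 units closer together.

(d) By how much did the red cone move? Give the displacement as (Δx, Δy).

(0.8, 0.9)

From the two frames, the red cone sits at roughly (1.9, 7.2) before and (2.7, 8.1) after.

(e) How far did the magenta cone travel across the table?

1.1

The magenta cone moved from about (12.7, 8.4) to (13.6, 7.7), a distance of √(0.9² + 0.7²) ≈ 1.1.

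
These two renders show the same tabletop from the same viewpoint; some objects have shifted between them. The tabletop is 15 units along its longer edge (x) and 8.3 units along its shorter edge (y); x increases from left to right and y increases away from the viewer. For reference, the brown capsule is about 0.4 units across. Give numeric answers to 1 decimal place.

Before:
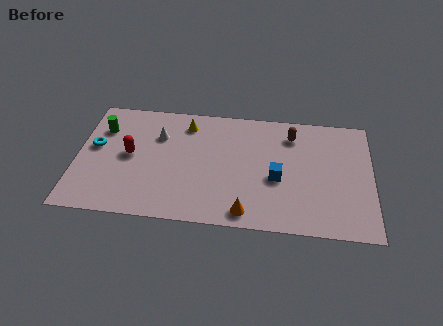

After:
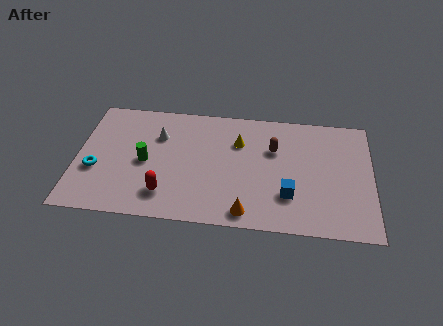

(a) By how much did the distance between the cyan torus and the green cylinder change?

+1.3

Before: roughly 1.3 units apart; after: 2.6. That's 1.3 units further apart.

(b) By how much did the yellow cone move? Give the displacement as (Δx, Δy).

(2.7, -1.0)

From the two frames, the yellow cone sits at roughly (5.5, 6.8) before and (8.2, 5.8) after.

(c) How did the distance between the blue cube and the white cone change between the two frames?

+1.0

Before: roughly 6.5 units apart; after: 7.5. That's 1.0 units further apart.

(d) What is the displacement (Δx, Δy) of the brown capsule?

(-0.9, -1.1)

The brown capsule was at about (10.9, 6.6) and moved to about (10.0, 5.5).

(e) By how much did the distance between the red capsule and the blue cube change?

-1.3

The distance was about 7.5 in the first image and 6.2 in the second, so they moved 1.3 units closer together.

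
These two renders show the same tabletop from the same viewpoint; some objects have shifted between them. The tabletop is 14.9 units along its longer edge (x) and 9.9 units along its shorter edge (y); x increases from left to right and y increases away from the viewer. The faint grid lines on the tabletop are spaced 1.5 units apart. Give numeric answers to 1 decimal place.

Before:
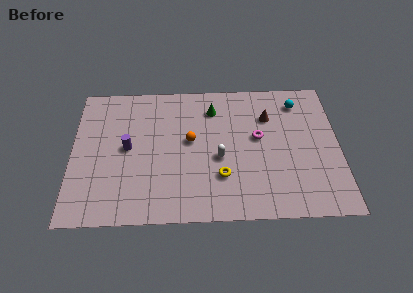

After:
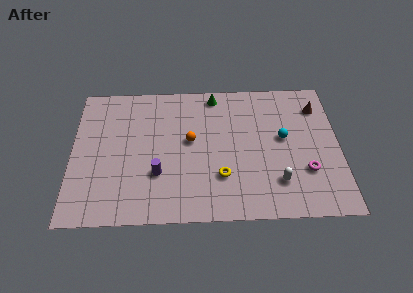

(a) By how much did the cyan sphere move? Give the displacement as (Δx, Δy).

(-0.9, -2.6)

The cyan sphere started near (12.7, 8.1) and ended near (11.8, 5.5).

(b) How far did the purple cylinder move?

2.5

The purple cylinder was near (3.1, 5.1) before and (4.8, 3.2) after, so it travelled √(1.7² + 1.9²) ≈ 2.5 units.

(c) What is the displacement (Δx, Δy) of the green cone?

(0.1, 1.0)

From the two frames, the green cone sits at roughly (7.9, 7.8) before and (8.0, 8.8) after.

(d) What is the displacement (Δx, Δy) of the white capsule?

(3.2, -1.8)

The white capsule was at about (8.2, 4.2) and moved to about (11.4, 2.4).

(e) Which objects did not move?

the yellow torus and the orange sphere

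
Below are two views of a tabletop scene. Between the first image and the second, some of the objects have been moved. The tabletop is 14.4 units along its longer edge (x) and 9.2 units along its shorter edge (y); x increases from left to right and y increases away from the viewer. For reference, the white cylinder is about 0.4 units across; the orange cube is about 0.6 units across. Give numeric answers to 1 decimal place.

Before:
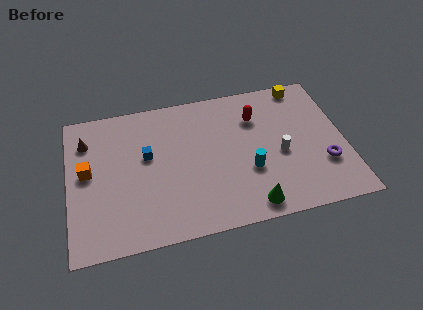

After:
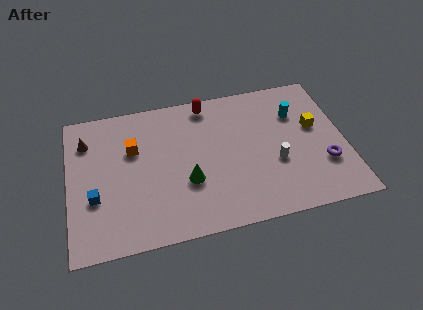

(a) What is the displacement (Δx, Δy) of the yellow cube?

(0.4, -2.9)

The yellow cube was at about (12.5, 8.3) and moved to about (12.9, 5.4).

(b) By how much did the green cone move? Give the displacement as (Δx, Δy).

(-3.1, 2.2)

The green cone was at about (9.2, 1.1) and moved to about (6.1, 3.3).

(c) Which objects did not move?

the purple torus and the brown cone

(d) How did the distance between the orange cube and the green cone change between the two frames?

-5.3

The distance was about 9.1 in the first image and 3.8 in the second, so they moved 5.3 units closer together.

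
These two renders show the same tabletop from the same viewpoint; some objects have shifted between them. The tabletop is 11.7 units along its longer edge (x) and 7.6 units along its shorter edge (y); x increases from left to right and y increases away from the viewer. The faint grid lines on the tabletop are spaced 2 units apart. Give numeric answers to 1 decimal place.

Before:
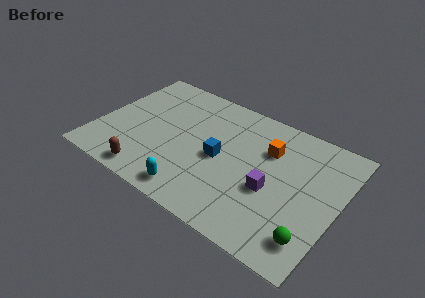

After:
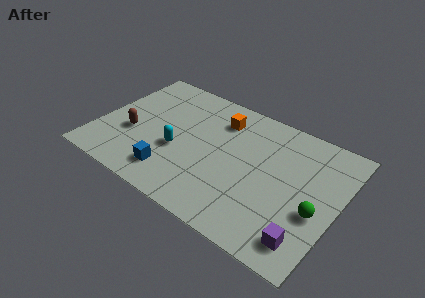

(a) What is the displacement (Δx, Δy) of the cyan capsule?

(-1.2, 2.0)

From the two frames, the cyan capsule sits at roughly (5.2, 1.0) before and (4.0, 3.0) after.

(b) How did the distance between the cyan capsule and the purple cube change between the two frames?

+2.8

The distance was about 4.0 in the first image and 6.8 in the second, so they moved 2.8 units further apart.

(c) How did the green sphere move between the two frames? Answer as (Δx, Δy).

(0.0, 1.5)

The green sphere started near (10.8, 1.5) and ended near (10.8, 3.0).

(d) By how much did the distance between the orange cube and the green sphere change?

+1.3

Before: roughly 4.7 units apart; after: 6.0. That's 1.3 units further apart.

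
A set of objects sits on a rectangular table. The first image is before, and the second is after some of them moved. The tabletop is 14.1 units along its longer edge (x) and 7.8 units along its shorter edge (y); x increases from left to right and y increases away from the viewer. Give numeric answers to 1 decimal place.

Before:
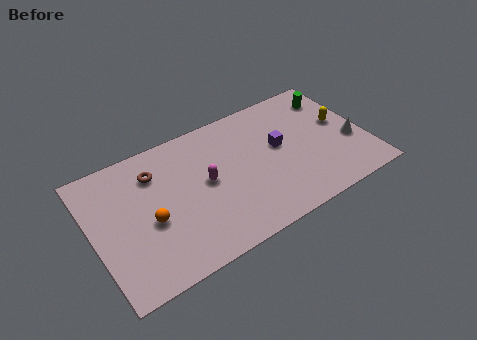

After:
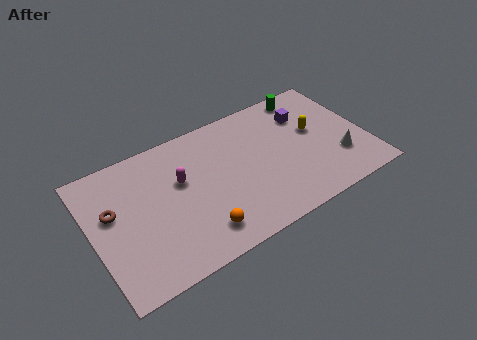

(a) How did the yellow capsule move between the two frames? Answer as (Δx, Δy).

(-1.4, 0.1)

The yellow capsule was at about (13.0, 4.4) and moved to about (11.6, 4.5).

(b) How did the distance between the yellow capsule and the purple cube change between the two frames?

-2.1

The distance was about 3.3 in the first image and 1.2 in the second, so they moved 2.1 units closer together.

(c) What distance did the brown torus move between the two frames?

2.6

From (3.4, 5.9) to (1.1, 4.7), the brown torus covered √(2.3² + 1.2²) ≈ 2.6 units.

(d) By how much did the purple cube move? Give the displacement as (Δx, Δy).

(1.6, 1.3)

The purple cube was at about (9.7, 4.4) and moved to about (11.3, 5.7).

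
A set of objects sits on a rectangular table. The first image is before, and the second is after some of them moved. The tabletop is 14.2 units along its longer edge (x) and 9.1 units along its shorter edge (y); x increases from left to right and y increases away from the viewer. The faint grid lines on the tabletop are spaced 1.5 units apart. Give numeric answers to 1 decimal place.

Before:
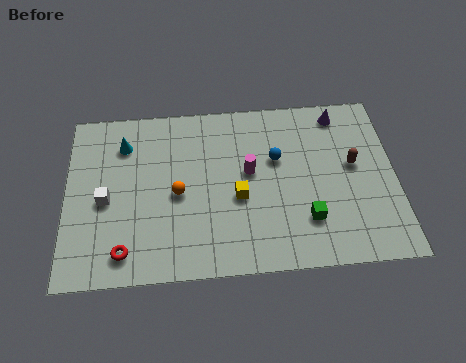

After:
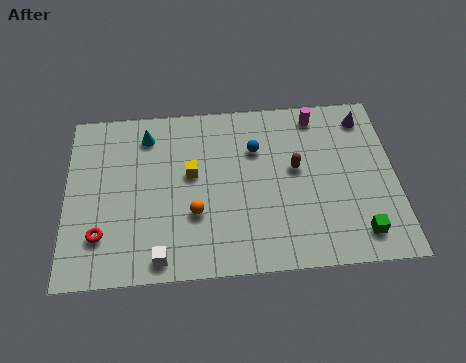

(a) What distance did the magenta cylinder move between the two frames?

4.1

The magenta cylinder moved from about (7.9, 5.1) to (10.9, 7.9), a distance of √(3.0² + 2.8²) ≈ 4.1.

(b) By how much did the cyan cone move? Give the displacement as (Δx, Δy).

(1.0, 0.4)

The cyan cone started near (2.5, 7.0) and ended near (3.5, 7.4).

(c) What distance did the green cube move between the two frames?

2.4

The green cube was near (10.3, 2.4) before and (12.5, 1.5) after, so it travelled √(2.2² + 0.9²) ≈ 2.4 units.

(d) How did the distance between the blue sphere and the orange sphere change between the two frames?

-0.4

They were about 4.6 units apart before and 4.2 after — 0.4 units closer together.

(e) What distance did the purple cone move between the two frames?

1.1

The purple cone moved from about (11.9, 7.9) to (13.0, 7.6), a distance of √(1.1² + 0.3²) ≈ 1.1.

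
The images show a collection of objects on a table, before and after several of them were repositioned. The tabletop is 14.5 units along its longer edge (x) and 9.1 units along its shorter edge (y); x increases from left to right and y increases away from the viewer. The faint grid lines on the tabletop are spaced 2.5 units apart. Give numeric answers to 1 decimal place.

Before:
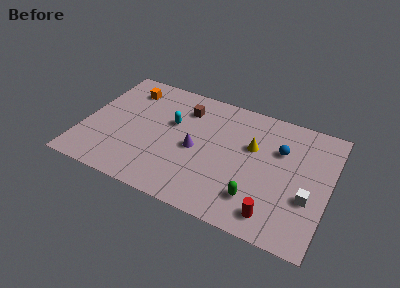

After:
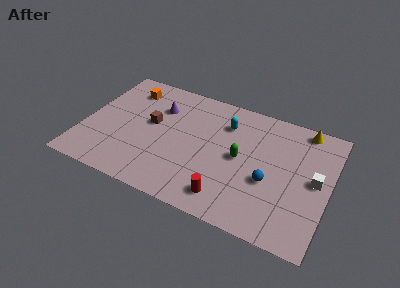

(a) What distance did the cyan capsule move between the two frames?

3.3

The cyan capsule moved from about (5.1, 5.6) to (8.2, 6.8), a distance of √(3.1² + 1.2²) ≈ 3.3.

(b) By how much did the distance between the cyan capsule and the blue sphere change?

-2.1

Before: roughly 6.4 units apart; after: 4.3. That's 2.1 units closer together.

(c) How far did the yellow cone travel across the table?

3.8

The yellow cone moved from about (9.9, 5.7) to (12.7, 8.2), a distance of √(2.8² + 2.5²) ≈ 3.8.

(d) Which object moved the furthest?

the yellow cone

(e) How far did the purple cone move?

3.4

From (6.7, 4.2) to (4.2, 6.5), the purple cone covered √(2.5² + 2.3²) ≈ 3.4 units.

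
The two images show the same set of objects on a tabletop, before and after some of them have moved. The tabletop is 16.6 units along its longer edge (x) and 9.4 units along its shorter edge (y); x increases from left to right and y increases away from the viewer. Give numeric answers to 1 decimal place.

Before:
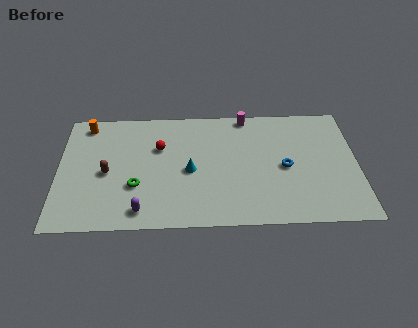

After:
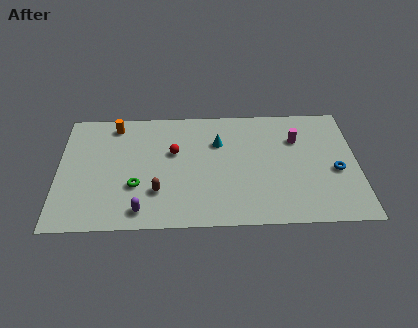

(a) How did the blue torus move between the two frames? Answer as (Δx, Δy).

(2.8, -0.4)

The blue torus started near (12.6, 4.4) and ended near (15.4, 4.0).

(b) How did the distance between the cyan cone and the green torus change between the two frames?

+2.5

Before: roughly 3.2 units apart; after: 5.7. That's 2.5 units further apart.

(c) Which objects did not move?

the purple capsule and the green torus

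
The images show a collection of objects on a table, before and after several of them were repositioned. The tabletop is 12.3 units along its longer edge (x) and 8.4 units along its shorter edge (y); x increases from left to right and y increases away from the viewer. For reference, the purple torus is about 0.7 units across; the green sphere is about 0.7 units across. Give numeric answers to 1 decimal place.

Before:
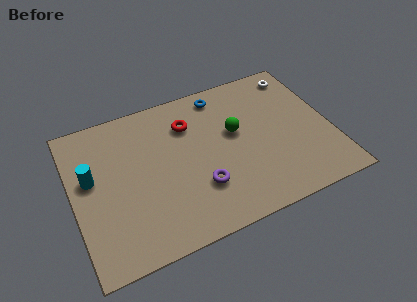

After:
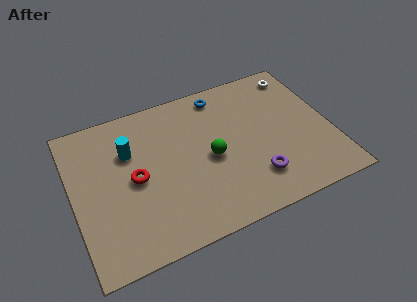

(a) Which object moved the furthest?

the red torus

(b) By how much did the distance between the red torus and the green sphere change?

+1.1

The distance was about 2.5 in the first image and 3.6 in the second, so they moved 1.1 units further apart.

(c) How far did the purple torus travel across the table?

2.6

The purple torus was near (5.8, 2.5) before and (8.4, 2.0) after, so it travelled √(2.6² + 0.5²) ≈ 2.6 units.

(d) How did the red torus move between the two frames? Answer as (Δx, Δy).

(-2.8, -2.1)

The red torus started near (5.7, 6.2) and ended near (2.9, 4.1).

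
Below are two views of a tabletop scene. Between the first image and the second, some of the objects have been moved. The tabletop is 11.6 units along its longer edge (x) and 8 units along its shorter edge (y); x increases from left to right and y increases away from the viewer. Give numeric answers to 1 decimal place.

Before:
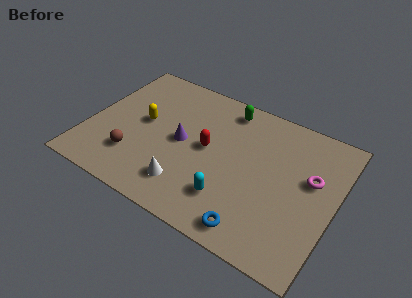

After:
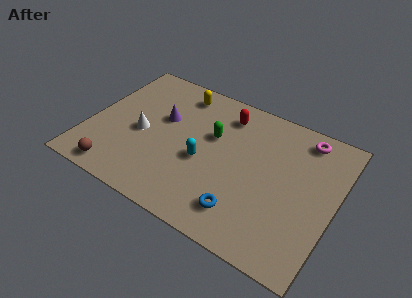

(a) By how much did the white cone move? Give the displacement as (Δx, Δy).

(-2.5, 1.9)

The white cone started near (5.0, 1.7) and ended near (2.5, 3.6).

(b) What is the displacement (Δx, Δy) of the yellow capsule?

(1.3, 2.5)

From the two frames, the yellow capsule sits at roughly (2.5, 4.3) before and (3.8, 6.8) after.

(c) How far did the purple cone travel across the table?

1.4

The purple cone was near (4.4, 4.0) before and (3.3, 4.9) after, so it travelled √(1.1² + 0.9²) ≈ 1.4 units.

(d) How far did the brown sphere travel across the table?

1.3

From (2.4, 2.1) to (1.8, 0.9), the brown sphere covered √(0.6² + 1.2²) ≈ 1.3 units.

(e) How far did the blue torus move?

0.8

The blue torus moved from about (8.3, 1.0) to (7.7, 1.6), a distance of √(0.6² + 0.6²) ≈ 0.8.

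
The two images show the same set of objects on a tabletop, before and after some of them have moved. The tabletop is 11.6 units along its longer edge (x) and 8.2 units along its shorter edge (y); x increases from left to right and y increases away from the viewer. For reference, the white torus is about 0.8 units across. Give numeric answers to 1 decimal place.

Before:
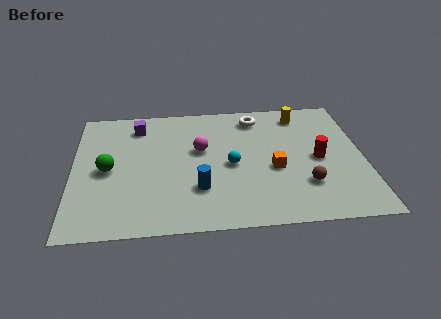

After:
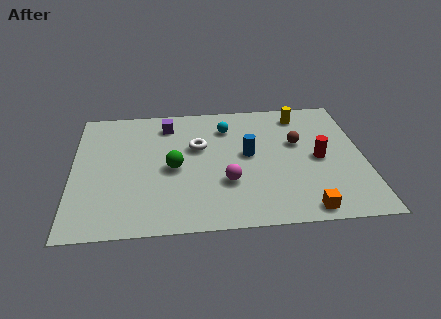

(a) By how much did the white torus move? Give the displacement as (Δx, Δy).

(-2.4, -1.8)

The white torus started near (7.4, 6.9) and ended near (5.0, 5.1).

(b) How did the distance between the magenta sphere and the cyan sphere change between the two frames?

+2.0

Before: roughly 1.6 units apart; after: 3.6. That's 2.0 units further apart.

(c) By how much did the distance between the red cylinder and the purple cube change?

-1.1

Before: roughly 7.7 units apart; after: 6.6. That's 1.1 units closer together.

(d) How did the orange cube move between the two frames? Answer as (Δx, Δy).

(1.1, -2.6)

The orange cube started near (8.0, 3.4) and ended near (9.1, 0.8).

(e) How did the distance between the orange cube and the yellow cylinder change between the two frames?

+2.4

Before: roughly 3.7 units apart; after: 6.1. That's 2.4 units further apart.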